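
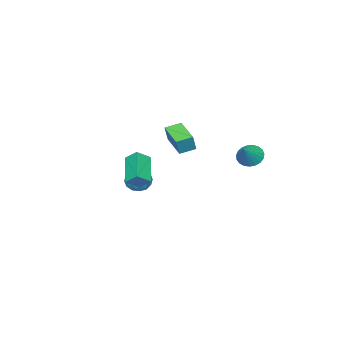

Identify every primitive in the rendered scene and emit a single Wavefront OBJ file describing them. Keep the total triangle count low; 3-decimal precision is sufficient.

v 2.24 -1.396 1.735
v 2.978 -1.748 2.276
v 2.157 -0.684 2.312
v 2.895 -1.036 2.853
v 3.505 -0.384 0.667
v 4.243 -0.736 1.208
v 3.422 0.328 1.244
v 4.16 -0.024 1.785
v -3.279 -3.687 1.105
v -2.906 -3.635 2.139
v -4.065 -3.124 1.36
v -3.692 -3.071 2.394
v -2.328 -2.169 0.686
v -1.955 -2.116 1.72
v -3.114 -1.605 0.941
v -2.741 -1.553 1.975
v -0.128 -2.476 -1.026
v 0.648 -2.614 -1.253
v 0.032 -3.286 0.013
v 0.808 -3.424 -0.214
v 0.589 -2.687 0.071
v 0.49 -2.186 -0.571
v 0.19 -3.714 -0.669
v 0.091 -3.213 -1.311
v 0.844 -3.379 -1.033
v 1.091 -2.744 -0.575
v -0.411 -3.156 -0.665
v -0.164 -2.521 -0.207
v 0.246 -2.474 -1.23
v 0.434 -3.426 -0.01
v 0.306 -2.993 0.158
v 0.762 -3.074 0.024
v 0.153 -2.222 -0.83
v 0.609 -2.303 -0.963
v 0.575 -2.346 -0.185
v 0.071 -3.597 -0.277
v 0.527 -3.678 -0.41
v -0.082 -2.826 -1.264
v 0.374 -2.907 -1.398
v 0.105 -3.554 -1.055
v 0.817 -3.005 -1.235
v 0.911 -3.481 -0.624
v 0.548 -3.651 -0.891
v 0.49 -3.357 -1.268
v 0.962 -2.631 -0.966
v 1.057 -3.108 -0.355
v 0.928 -2.674 -0.188
v 0.87 -2.38 -0.565
v 1.078 -3.081 -0.836
v -0.377 -2.792 -0.885
v -0.282 -3.269 -0.274
v -0.19 -3.52 -0.675
v -0.248 -3.226 -1.052
v -0.231 -2.419 -0.616
v -0.137 -2.895 -0.005
v 0.19 -2.543 0.028
v 0.132 -2.249 -0.349
v -0.398 -2.819 -0.404
v -4.232 1.242 0.759
v -3.806 0.638 0.453
v -3.208 1.518 1.641
v -3.711 0.894 0.262
v -3.706 1.209 0.157
v -3.792 1.531 0.157
v -3.954 1.802 0.26
v -4.165 1.977 0.45
v -4.387 2.024 0.693
v -4.582 1.936 0.948
v -4.717 1.728 1.17
v -4.768 1.436 1.321
v -4.727 1.111 1.375
v -4.6 0.808 1.322
v -4.409 0.58 1.172
v -4.188 0.466 0.951
v -3.975 0.487 0.696
f 2 4 1
f 5 2 1
f 1 4 3
f 3 5 1
f 2 8 4
f 6 2 5
f 6 8 2
f 4 8 3
f 7 5 3
f 3 8 7
f 7 6 5
f 8 6 7
f 10 12 9
f 13 10 9
f 9 12 11
f 11 13 9
f 10 16 12
f 14 10 13
f 14 16 10
f 12 16 11
f 15 13 11
f 11 16 15
f 15 14 13
f 16 14 15
f 17 54 33
f 54 28 57
f 33 57 22
f 54 57 33
f 17 33 29
f 33 22 34
f 29 34 18
f 33 34 29
f 17 29 38
f 29 18 39
f 38 39 24
f 29 39 38
f 17 38 50
f 38 24 53
f 50 53 27
f 38 53 50
f 17 50 54
f 50 27 58
f 54 58 28
f 50 58 54
f 18 34 45
f 34 22 48
f 45 48 26
f 34 48 45
f 22 57 35
f 57 28 56
f 35 56 21
f 57 56 35
f 28 58 55
f 58 27 51
f 55 51 19
f 58 51 55
f 27 53 52
f 53 24 40
f 52 40 23
f 53 40 52
f 24 39 44
f 39 18 41
f 44 41 25
f 39 41 44
f 20 46 32
f 46 26 47
f 32 47 21
f 46 47 32
f 20 32 30
f 32 21 31
f 30 31 19
f 32 31 30
f 20 30 37
f 30 19 36
f 37 36 23
f 30 36 37
f 20 37 42
f 37 23 43
f 42 43 25
f 37 43 42
f 20 42 46
f 42 25 49
f 46 49 26
f 42 49 46
f 21 47 35
f 47 26 48
f 35 48 22
f 47 48 35
f 19 31 55
f 31 21 56
f 55 56 28
f 31 56 55
f 23 36 52
f 36 19 51
f 52 51 27
f 36 51 52
f 25 43 44
f 43 23 40
f 44 40 24
f 43 40 44
f 26 49 45
f 49 25 41
f 45 41 18
f 49 41 45
f 60 59 62
f 60 62 61
f 62 59 63
f 62 63 61
f 63 59 64
f 63 64 61
f 64 59 65
f 64 65 61
f 65 59 66
f 65 66 61
f 66 59 67
f 66 67 61
f 67 59 68
f 67 68 61
f 68 59 69
f 68 69 61
f 69 59 70
f 69 70 61
f 70 59 71
f 70 71 61
f 71 59 72
f 71 72 61
f 72 59 73
f 72 73 61
f 73 59 74
f 73 74 61
f 74 59 75
f 74 75 61
f 75 59 60
f 75 60 61



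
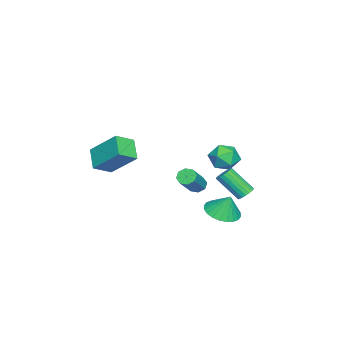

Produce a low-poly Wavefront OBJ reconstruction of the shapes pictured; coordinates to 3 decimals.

v 3.838 3.223 -2.487
v 4.353 2.464 -2.24
v 3.942 3.657 -1.373
v 4.617 2.697 -2.355
v 4.763 3.009 -2.49
v 4.769 3.355 -2.625
v 4.632 3.68 -2.739
v 4.375 3.936 -2.814
v 4.035 4.083 -2.84
v 3.666 4.1 -2.812
v 3.323 3.983 -2.734
v 3.058 3.75 -2.619
v 2.912 3.438 -2.484
v 2.907 3.092 -2.349
v 3.044 2.767 -2.235
v 3.301 2.511 -2.16
v 3.64 2.364 -2.134
v 4.01 2.347 -2.163
v 1.503 -3.445 -0.703
v 2.299 -4.112 -0.142
v 1.798 -1.97 0.63
v 2.594 -2.637 1.191
v 2.466 -2.943 -1.471
v 3.262 -3.61 -0.91
v 2.761 -1.468 -0.138
v 3.557 -2.135 0.423
v -1.613 2.597 -1.662
v -1.182 2.312 -0.908
v -1.638 1.208 -2.172
v -1.207 0.923 -1.418
v -2.07 1.221 -1.366
v -2.055 2.079 -1.051
v -0.765 1.441 -2.029
v -0.75 2.299 -1.714
v -0.658 1.597 -1.134
v -1.464 1.461 -0.725
v -1.356 2.059 -2.355
v -2.162 1.923 -1.946
v -0.4 0.625 -3.2
v -0.088 0.388 -3.572
v 1.292 0.259 -2.332
v 0.98 0.495 -1.96
v -0.05 0.8 -3.572
v 1.331 0.67 -2.332
v -0.217 1.109 -3.354
v 1.164 0.979 -2.114
v -0.491 1.134 -3.046
v 0.89 1.005 -1.806
v -0.712 0.861 -2.828
v 0.668 0.732 -1.588
v -0.751 0.45 -2.828
v 0.63 0.32 -1.588
v -0.584 0.141 -3.046
v 0.797 0.011 -1.806
v -0.31 0.115 -3.354
v 1.071 -0.014 -2.114
v 1.966 3.86 -2.147
v 2.432 3.995 -1.99
v 2.36 2.836 -0.776
v 1.894 2.7 -0.933
v 2.308 4.123 -1.875
v 2.236 2.963 -0.661
v 2.124 4.206 -1.807
v 2.053 3.046 -0.594
v 1.914 4.228 -1.798
v 1.842 3.068 -0.584
v 1.712 4.187 -1.849
v 1.64 3.027 -0.636
v 1.554 4.089 -1.952
v 1.483 2.929 -0.738
v 1.468 3.952 -2.088
v 1.396 2.792 -0.875
v 1.467 3.799 -2.235
v 1.396 2.639 -1.021
v 1.553 3.656 -2.366
v 1.481 2.496 -1.153
v 1.71 3.549 -2.459
v 1.639 2.389 -1.246
v 1.911 3.495 -2.499
v 1.84 2.335 -1.286
v 2.122 3.505 -2.477
v 2.051 2.345 -1.264
v 2.306 3.575 -2.399
v 2.234 2.416 -1.185
v 2.431 3.696 -2.276
v 2.359 2.536 -1.063
v 2.475 3.844 -2.132
v 2.404 2.684 -0.918
f 2 1 4
f 2 4 3
f 4 1 5
f 4 5 3
f 5 1 6
f 5 6 3
f 6 1 7
f 6 7 3
f 7 1 8
f 7 8 3
f 8 1 9
f 8 9 3
f 9 1 10
f 9 10 3
f 10 1 11
f 10 11 3
f 11 1 12
f 11 12 3
f 12 1 13
f 12 13 3
f 13 1 14
f 13 14 3
f 14 1 15
f 14 15 3
f 15 1 16
f 15 16 3
f 16 1 17
f 16 17 3
f 17 1 18
f 17 18 3
f 18 1 2
f 18 2 3
f 20 22 19
f 23 20 19
f 19 22 21
f 21 23 19
f 20 26 22
f 24 20 23
f 24 26 20
f 22 26 21
f 25 23 21
f 21 26 25
f 25 24 23
f 26 24 25
f 27 38 32
f 27 32 28
f 27 28 34
f 27 34 37
f 27 37 38
f 28 32 36
f 32 38 31
f 38 37 29
f 37 34 33
f 34 28 35
f 30 36 31
f 30 31 29
f 30 29 33
f 30 33 35
f 30 35 36
f 31 36 32
f 29 31 38
f 33 29 37
f 35 33 34
f 36 35 28
f 40 39 43
f 40 43 41
f 41 43 44
f 41 44 42
f 43 39 45
f 43 45 44
f 44 45 46
f 44 46 42
f 45 39 47
f 45 47 46
f 46 47 48
f 46 48 42
f 47 39 49
f 47 49 48
f 48 49 50
f 48 50 42
f 49 39 51
f 49 51 50
f 50 51 52
f 50 52 42
f 51 39 53
f 51 53 52
f 52 53 54
f 52 54 42
f 53 39 55
f 53 55 54
f 54 55 56
f 54 56 42
f 55 39 40
f 55 40 56
f 56 40 41
f 56 41 42
f 58 57 61
f 58 61 59
f 59 61 62
f 59 62 60
f 61 57 63
f 61 63 62
f 62 63 64
f 62 64 60
f 63 57 65
f 63 65 64
f 64 65 66
f 64 66 60
f 65 57 67
f 65 67 66
f 66 67 68
f 66 68 60
f 67 57 69
f 67 69 68
f 68 69 70
f 68 70 60
f 69 57 71
f 69 71 70
f 70 71 72
f 70 72 60
f 71 57 73
f 71 73 72
f 72 73 74
f 72 74 60
f 73 57 75
f 73 75 74
f 74 75 76
f 74 76 60
f 75 57 77
f 75 77 76
f 76 77 78
f 76 78 60
f 77 57 79
f 77 79 78
f 78 79 80
f 78 80 60
f 79 57 81
f 79 81 80
f 80 81 82
f 80 82 60
f 81 57 83
f 81 83 82
f 82 83 84
f 82 84 60
f 83 57 85
f 83 85 84
f 84 85 86
f 84 86 60
f 85 57 87
f 85 87 86
f 86 87 88
f 86 88 60
f 87 57 58
f 87 58 88
f 88 58 59
f 88 59 60



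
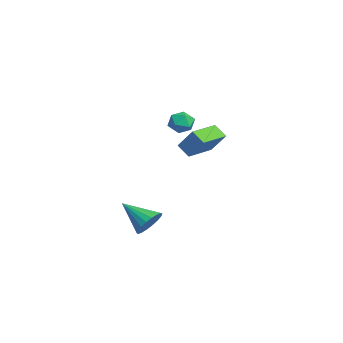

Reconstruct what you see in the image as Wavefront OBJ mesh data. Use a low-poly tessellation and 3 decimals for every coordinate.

v 1.357 -0.973 3.233
v 1.911 -1.339 2.914
v 0.669 -1.941 3.146
v 1.223 -2.307 2.827
v 1.265 -2.121 3.538
v 1.69 -1.522 3.592
v 0.89 -1.758 2.468
v 1.315 -1.159 2.522
v 1.622 -1.823 2.442
v 1.854 -2.048 3.103
v 0.726 -1.232 2.957
v 0.958 -1.457 3.618
v 0.67 -3.118 -4.006
v 1.389 -3.648 -3.897
v -0.39 -4.342 -2.954
v 1.413 -3.4 -3.584
v 1.29 -3.096 -3.354
v 1.044 -2.796 -3.253
v 0.724 -2.56 -3.302
v 0.393 -2.435 -3.489
v 0.117 -2.445 -3.779
v -0.049 -2.588 -4.114
v -0.073 -2.837 -4.428
v 0.05 -3.141 -4.657
v 0.296 -3.441 -4.758
v 0.616 -3.676 -4.71
v 0.947 -3.802 -4.522
v 1.223 -3.792 -4.232
v -2.483 0.03 0.489
v -1.769 0.645 1.656
v -1.915 0.491 -0.101
v -1.202 1.106 1.066
v -1.338 -1.346 0.514
v -0.625 -0.731 1.681
v -0.771 -0.885 -0.076
v -0.057 -0.27 1.091
f 1 12 6
f 1 6 2
f 1 2 8
f 1 8 11
f 1 11 12
f 2 6 10
f 6 12 5
f 12 11 3
f 11 8 7
f 8 2 9
f 4 10 5
f 4 5 3
f 4 3 7
f 4 7 9
f 4 9 10
f 5 10 6
f 3 5 12
f 7 3 11
f 9 7 8
f 10 9 2
f 14 13 16
f 14 16 15
f 16 13 17
f 16 17 15
f 17 13 18
f 17 18 15
f 18 13 19
f 18 19 15
f 19 13 20
f 19 20 15
f 20 13 21
f 20 21 15
f 21 13 22
f 21 22 15
f 22 13 23
f 22 23 15
f 23 13 24
f 23 24 15
f 24 13 25
f 24 25 15
f 25 13 26
f 25 26 15
f 26 13 27
f 26 27 15
f 27 13 28
f 27 28 15
f 28 13 14
f 28 14 15
f 30 32 29
f 33 30 29
f 29 32 31
f 31 33 29
f 30 36 32
f 34 30 33
f 34 36 30
f 32 36 31
f 35 33 31
f 31 36 35
f 35 34 33
f 36 34 35



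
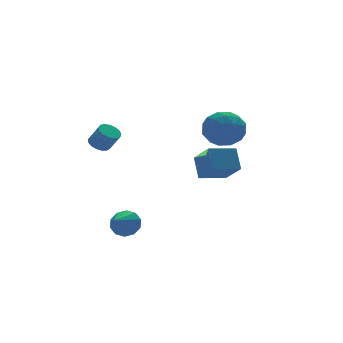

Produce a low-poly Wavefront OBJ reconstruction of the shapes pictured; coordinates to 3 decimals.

v 2.354 2.936 -2.301
v 2.407 1.507 -1.208
v 2.584 3.829 -1.143
v 2.636 2.4 -0.05
v 3.964 2.82 -2.53
v 4.016 1.391 -1.437
v 4.193 3.713 -1.372
v 4.246 2.284 -0.279
v -3.207 0.554 -3.689
v -2.582 0.075 -3.37
v -4.273 -0.334 -2.931
v -2.672 0.469 -3.034
v -2.966 0.896 -2.949
v -3.353 1.192 -3.146
v -3.684 1.244 -3.551
v -3.833 1.032 -4.008
v -3.743 0.638 -4.343
v -3.448 0.212 -4.429
v -3.062 -0.084 -4.231
v -2.731 -0.136 -3.827
v 0.738 -0.641 2.106
v 1.132 -0.016 3.064
v 2.588 -0.964 1.556
v 2.982 -0.339 2.514
v 2.446 -1.411 2.671
v 1.303 -1.212 3.01
v 2.417 0.232 1.61
v 1.274 0.431 1.949
v 2.169 0.523 2.757
v 2.187 -0.492 3.413
v 1.533 -0.488 1.207
v 1.551 -1.503 1.863
v 0.773 -0.301 2.633
v 2.947 -0.679 1.987
v 2.633 -1.31 2.079
v 2.864 -0.943 2.642
v 0.873 -1.003 2.602
v 1.104 -0.636 3.164
v 1.877 -1.456 2.933
v 2.616 -0.344 1.456
v 2.847 0.023 2.018
v 0.856 -0.037 1.978
v 1.087 0.33 2.541
v 1.843 0.476 1.687
v 1.614 0.384 3.016
v 2.701 0.195 2.693
v 2.369 0.53 2.161
v 1.697 0.647 2.361
v 1.624 -0.213 3.401
v 2.712 -0.403 3.078
v 2.397 -1.033 3.17
v 1.725 -0.916 3.37
v 2.234 0.104 3.221
v 1.008 -0.577 1.542
v 2.096 -0.767 1.219
v 1.995 -0.064 1.25
v 1.323 0.053 1.45
v 1.019 -1.175 1.927
v 2.106 -1.364 1.604
v 2.023 -1.627 2.259
v 1.351 -1.51 2.459
v 1.486 -1.084 1.399
v -3.389 3.052 1.097
v -2.896 3.452 1.183
v -2.579 2.847 2.17
v -3.071 2.448 2.083
v -3.126 3.584 1.338
v -2.809 2.979 2.325
v -3.415 3.594 1.437
v -3.098 2.989 2.424
v -3.699 3.48 1.458
v -3.382 2.875 2.445
v -3.911 3.268 1.397
v -3.594 2.663 2.383
v -4.004 3.006 1.266
v -3.687 2.402 2.253
v -3.956 2.756 1.097
v -3.638 2.151 2.084
v -3.777 2.573 0.928
v -3.46 1.968 1.914
v -3.51 2.5 0.797
v -3.193 1.895 1.784
v -3.215 2.554 0.735
v -2.898 1.949 1.722
v -2.96 2.722 0.756
v -2.642 2.117 1.743
v -2.803 2.965 0.855
v -2.485 2.36 1.841
v -2.78 3.229 1.009
v -2.462 2.624 1.996
f 2 4 1
f 5 2 1
f 1 4 3
f 3 5 1
f 2 8 4
f 6 2 5
f 6 8 2
f 4 8 3
f 7 5 3
f 3 8 7
f 7 6 5
f 8 6 7
f 10 9 12
f 10 12 11
f 12 9 13
f 12 13 11
f 13 9 14
f 13 14 11
f 14 9 15
f 14 15 11
f 15 9 16
f 15 16 11
f 16 9 17
f 16 17 11
f 17 9 18
f 17 18 11
f 18 9 19
f 18 19 11
f 19 9 20
f 19 20 11
f 20 9 10
f 20 10 11
f 21 58 37
f 58 32 61
f 37 61 26
f 58 61 37
f 21 37 33
f 37 26 38
f 33 38 22
f 37 38 33
f 21 33 42
f 33 22 43
f 42 43 28
f 33 43 42
f 21 42 54
f 42 28 57
f 54 57 31
f 42 57 54
f 21 54 58
f 54 31 62
f 58 62 32
f 54 62 58
f 22 38 49
f 38 26 52
f 49 52 30
f 38 52 49
f 26 61 39
f 61 32 60
f 39 60 25
f 61 60 39
f 32 62 59
f 62 31 55
f 59 55 23
f 62 55 59
f 31 57 56
f 57 28 44
f 56 44 27
f 57 44 56
f 28 43 48
f 43 22 45
f 48 45 29
f 43 45 48
f 24 50 36
f 50 30 51
f 36 51 25
f 50 51 36
f 24 36 34
f 36 25 35
f 34 35 23
f 36 35 34
f 24 34 41
f 34 23 40
f 41 40 27
f 34 40 41
f 24 41 46
f 41 27 47
f 46 47 29
f 41 47 46
f 24 46 50
f 46 29 53
f 50 53 30
f 46 53 50
f 25 51 39
f 51 30 52
f 39 52 26
f 51 52 39
f 23 35 59
f 35 25 60
f 59 60 32
f 35 60 59
f 27 40 56
f 40 23 55
f 56 55 31
f 40 55 56
f 29 47 48
f 47 27 44
f 48 44 28
f 47 44 48
f 30 53 49
f 53 29 45
f 49 45 22
f 53 45 49
f 64 63 67
f 64 67 65
f 65 67 68
f 65 68 66
f 67 63 69
f 67 69 68
f 68 69 70
f 68 70 66
f 69 63 71
f 69 71 70
f 70 71 72
f 70 72 66
f 71 63 73
f 71 73 72
f 72 73 74
f 72 74 66
f 73 63 75
f 73 75 74
f 74 75 76
f 74 76 66
f 75 63 77
f 75 77 76
f 76 77 78
f 76 78 66
f 77 63 79
f 77 79 78
f 78 79 80
f 78 80 66
f 79 63 81
f 79 81 80
f 80 81 82
f 80 82 66
f 81 63 83
f 81 83 82
f 82 83 84
f 82 84 66
f 83 63 85
f 83 85 84
f 84 85 86
f 84 86 66
f 85 63 87
f 85 87 86
f 86 87 88
f 86 88 66
f 87 63 89
f 87 89 88
f 88 89 90
f 88 90 66
f 89 63 64
f 89 64 90
f 90 64 65
f 90 65 66



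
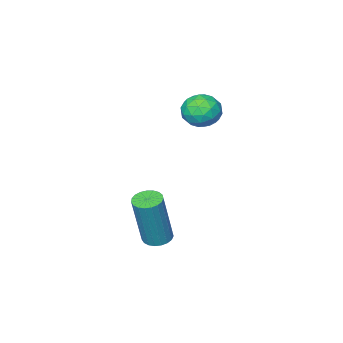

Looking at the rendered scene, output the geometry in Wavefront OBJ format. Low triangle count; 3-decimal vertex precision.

v 2.571 2.592 -3.111
v 3.017 2.321 -3.205
v 3.535 2.458 -1.144
v 3.089 2.728 -1.049
v 3.082 2.53 -3.235
v 3.601 2.666 -1.174
v 3.059 2.749 -3.244
v 3.578 2.885 -1.183
v 2.952 2.941 -3.23
v 3.47 3.077 -1.168
v 2.778 3.072 -3.195
v 3.297 3.209 -1.133
v 2.569 3.121 -3.145
v 3.088 3.257 -1.084
v 2.36 3.078 -3.09
v 2.879 3.214 -1.028
v 2.188 2.951 -3.038
v 2.706 3.087 -0.977
v 2.081 2.762 -2.999
v 2.6 2.898 -0.937
v 2.06 2.543 -2.979
v 2.578 2.68 -0.917
v 2.126 2.333 -2.982
v 2.645 2.47 -0.92
v 2.27 2.168 -3.007
v 2.789 2.304 -0.946
v 2.465 2.076 -3.05
v 2.984 2.212 -0.989
v 2.679 2.073 -3.104
v 3.198 2.209 -1.042
v 2.874 2.16 -3.158
v 3.393 2.296 -1.097
v -2.054 0.121 0.545
v -1.599 0.5 1.049
v -1.041 -0.44 0.051
v -0.586 -0.061 0.555
v -1.068 -0.616 0.808
v -1.695 -0.27 1.114
v -0.945 0.33 -0.014
v -1.572 0.676 0.292
v -0.914 0.629 0.704
v -0.989 0.044 1.212
v -1.651 0.016 -0.112
v -1.726 -0.569 0.396
v -1.916 0.36 0.84
v -0.724 -0.3 0.26
v -1.008 -0.626 0.409
v -0.74 -0.403 0.705
v -1.972 -0.093 0.878
v -1.704 0.13 1.175
v -1.392 -0.526 1.033
v -0.936 -0.07 -0.075
v -0.668 0.153 0.222
v -1.9 0.463 0.395
v -1.632 0.686 0.691
v -1.248 0.586 0.067
v -1.245 0.658 0.934
v -0.649 0.329 0.644
v -0.861 0.558 0.309
v -1.229 0.762 0.489
v -1.29 0.315 1.232
v -0.694 -0.015 0.942
v -0.978 -0.341 1.091
v -1.346 -0.138 1.27
v -0.887 0.39 1.03
v -1.946 0.075 0.158
v -1.35 -0.255 -0.132
v -1.294 0.198 -0.17
v -1.662 0.401 0.009
v -1.991 -0.269 0.456
v -1.395 -0.598 0.166
v -1.411 -0.702 0.611
v -1.779 -0.498 0.791
v -1.753 -0.33 0.07
f 2 1 5
f 2 5 3
f 3 5 6
f 3 6 4
f 5 1 7
f 5 7 6
f 6 7 8
f 6 8 4
f 7 1 9
f 7 9 8
f 8 9 10
f 8 10 4
f 9 1 11
f 9 11 10
f 10 11 12
f 10 12 4
f 11 1 13
f 11 13 12
f 12 13 14
f 12 14 4
f 13 1 15
f 13 15 14
f 14 15 16
f 14 16 4
f 15 1 17
f 15 17 16
f 16 17 18
f 16 18 4
f 17 1 19
f 17 19 18
f 18 19 20
f 18 20 4
f 19 1 21
f 19 21 20
f 20 21 22
f 20 22 4
f 21 1 23
f 21 23 22
f 22 23 24
f 22 24 4
f 23 1 25
f 23 25 24
f 24 25 26
f 24 26 4
f 25 1 27
f 25 27 26
f 26 27 28
f 26 28 4
f 27 1 29
f 27 29 28
f 28 29 30
f 28 30 4
f 29 1 31
f 29 31 30
f 30 31 32
f 30 32 4
f 31 1 2
f 31 2 32
f 32 2 3
f 32 3 4
f 33 70 49
f 70 44 73
f 49 73 38
f 70 73 49
f 33 49 45
f 49 38 50
f 45 50 34
f 49 50 45
f 33 45 54
f 45 34 55
f 54 55 40
f 45 55 54
f 33 54 66
f 54 40 69
f 66 69 43
f 54 69 66
f 33 66 70
f 66 43 74
f 70 74 44
f 66 74 70
f 34 50 61
f 50 38 64
f 61 64 42
f 50 64 61
f 38 73 51
f 73 44 72
f 51 72 37
f 73 72 51
f 44 74 71
f 74 43 67
f 71 67 35
f 74 67 71
f 43 69 68
f 69 40 56
f 68 56 39
f 69 56 68
f 40 55 60
f 55 34 57
f 60 57 41
f 55 57 60
f 36 62 48
f 62 42 63
f 48 63 37
f 62 63 48
f 36 48 46
f 48 37 47
f 46 47 35
f 48 47 46
f 36 46 53
f 46 35 52
f 53 52 39
f 46 52 53
f 36 53 58
f 53 39 59
f 58 59 41
f 53 59 58
f 36 58 62
f 58 41 65
f 62 65 42
f 58 65 62
f 37 63 51
f 63 42 64
f 51 64 38
f 63 64 51
f 35 47 71
f 47 37 72
f 71 72 44
f 47 72 71
f 39 52 68
f 52 35 67
f 68 67 43
f 52 67 68
f 41 59 60
f 59 39 56
f 60 56 40
f 59 56 60
f 42 65 61
f 65 41 57
f 61 57 34
f 65 57 61



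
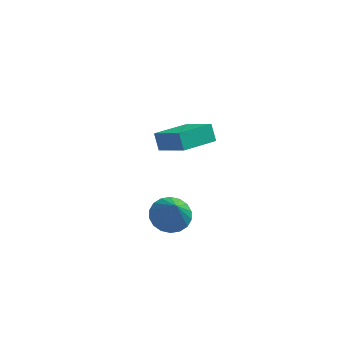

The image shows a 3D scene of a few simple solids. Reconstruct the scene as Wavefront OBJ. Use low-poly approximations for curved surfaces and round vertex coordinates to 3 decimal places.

v -1.082 -1.447 -0.15
v -0.269 -1.772 -0.544
v -0.678 -2.253 1.35
v -0.15 -1.398 -0.375
v -0.215 -1.034 -0.161
v -0.452 -0.752 0.054
v -0.814 -0.607 0.23
v -1.229 -0.628 0.33
v -1.614 -0.812 0.335
v -1.895 -1.121 0.244
v -2.014 -1.495 0.075
v -1.949 -1.859 -0.138
v -1.712 -2.142 -0.354
v -1.35 -2.287 -0.529
v -0.935 -2.265 -0.63
v -0.55 -2.082 -0.635
v -1.159 2.443 0.895
v -1.462 2.906 1.68
v -2.5 3.436 -0.207
v -2.803 3.899 0.578
v 0.103 3.801 0.582
v -0.2 4.264 1.367
v -1.238 4.794 -0.52
v -1.541 5.257 0.265
f 2 1 4
f 2 4 3
f 4 1 5
f 4 5 3
f 5 1 6
f 5 6 3
f 6 1 7
f 6 7 3
f 7 1 8
f 7 8 3
f 8 1 9
f 8 9 3
f 9 1 10
f 9 10 3
f 10 1 11
f 10 11 3
f 11 1 12
f 11 12 3
f 12 1 13
f 12 13 3
f 13 1 14
f 13 14 3
f 14 1 15
f 14 15 3
f 15 1 16
f 15 16 3
f 16 1 2
f 16 2 3
f 18 20 17
f 21 18 17
f 17 20 19
f 19 21 17
f 18 24 20
f 22 18 21
f 22 24 18
f 20 24 19
f 23 21 19
f 19 24 23
f 23 22 21
f 24 22 23



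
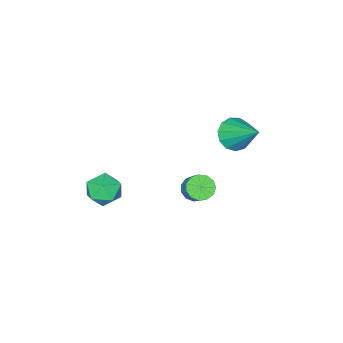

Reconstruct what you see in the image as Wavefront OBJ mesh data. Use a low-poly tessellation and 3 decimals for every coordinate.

v -2.831 -0.614 0.587
v -2.392 -0.158 -0.053
v -2.629 0.994 1.873
v -2.883 -0.049 -0.112
v -3.358 -0.119 0.051
v -3.666 -0.347 0.384
v -3.709 -0.659 0.781
v -3.473 -0.957 1.116
v -3.033 -1.147 1.284
v -2.529 -1.167 1.23
v -2.121 -1.012 0.972
v -1.939 -0.73 0.591
v -2.039 -0.412 0.209
v 3.149 -2.844 -0.61
v 3.67 -3.03 -1.364
v 1.91 -3.29 -1.356
v 2.431 -3.476 -2.11
v 2.513 -4.005 -1.343
v 3.279 -3.73 -0.882
v 2.301 -2.59 -1.838
v 3.067 -2.315 -1.377
v 3.146 -2.873 -2.123
v 3.277 -3.748 -1.818
v 2.303 -2.572 -0.902
v 2.434 -3.447 -0.597
v -0.899 -1.161 -2.442
v -0.286 -1.157 -2.735
v 0.113 -0.435 -1.891
v -0.501 -0.439 -1.598
v -0.482 -0.866 -2.891
v -0.083 -0.145 -2.047
v -0.81 -0.67 -2.904
v -0.412 0.052 -2.06
v -1.167 -0.629 -2.77
v -0.769 0.093 -1.926
v -1.439 -0.757 -2.532
v -1.04 -0.035 -1.688
v -1.539 -1.013 -2.266
v -1.141 -0.292 -1.422
v -1.437 -1.317 -2.055
v -1.038 -0.595 -1.211
v -1.163 -1.57 -1.968
v -0.765 -0.849 -1.123
v -0.806 -1.694 -2.03
v -0.407 -0.972 -1.186
v -0.479 -1.648 -2.224
v -0.08 -0.927 -1.38
v -0.285 -1.448 -2.487
v 0.114 -0.726 -1.643
f 2 1 4
f 2 4 3
f 4 1 5
f 4 5 3
f 5 1 6
f 5 6 3
f 6 1 7
f 6 7 3
f 7 1 8
f 7 8 3
f 8 1 9
f 8 9 3
f 9 1 10
f 9 10 3
f 10 1 11
f 10 11 3
f 11 1 12
f 11 12 3
f 12 1 13
f 12 13 3
f 13 1 2
f 13 2 3
f 14 25 19
f 14 19 15
f 14 15 21
f 14 21 24
f 14 24 25
f 15 19 23
f 19 25 18
f 25 24 16
f 24 21 20
f 21 15 22
f 17 23 18
f 17 18 16
f 17 16 20
f 17 20 22
f 17 22 23
f 18 23 19
f 16 18 25
f 20 16 24
f 22 20 21
f 23 22 15
f 27 26 30
f 27 30 28
f 28 30 31
f 28 31 29
f 30 26 32
f 30 32 31
f 31 32 33
f 31 33 29
f 32 26 34
f 32 34 33
f 33 34 35
f 33 35 29
f 34 26 36
f 34 36 35
f 35 36 37
f 35 37 29
f 36 26 38
f 36 38 37
f 37 38 39
f 37 39 29
f 38 26 40
f 38 40 39
f 39 40 41
f 39 41 29
f 40 26 42
f 40 42 41
f 41 42 43
f 41 43 29
f 42 26 44
f 42 44 43
f 43 44 45
f 43 45 29
f 44 26 46
f 44 46 45
f 45 46 47
f 45 47 29
f 46 26 48
f 46 48 47
f 47 48 49
f 47 49 29
f 48 26 27
f 48 27 49
f 49 27 28
f 49 28 29



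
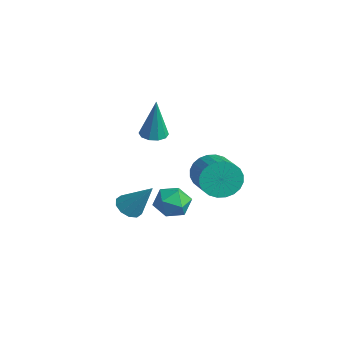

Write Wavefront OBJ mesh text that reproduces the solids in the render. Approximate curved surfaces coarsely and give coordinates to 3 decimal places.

v -1.159 -0.204 -2.394
v -0.803 -0.549 -1.588
v -2.577 -0.491 -1.892
v -2.221 -0.836 -1.086
v -2.158 0.089 -1.272
v -1.282 0.267 -1.583
v -2.098 -1.307 -1.897
v -1.222 -1.129 -2.208
v -1.383 -1.231 -1.281
v -1.421 -0.368 -0.895
v -1.959 -0.672 -2.585
v -1.997 0.191 -2.199
v -2.238 -1.137 2.621
v -1.807 -1.635 2.58
v -2.022 -1.123 4.739
v -1.598 -1.285 2.556
v -1.634 -0.879 2.557
v -1.901 -0.571 2.582
v -2.296 -0.479 2.622
v -2.669 -0.639 2.661
v -2.878 -0.988 2.685
v -2.842 -1.395 2.684
v -2.576 -1.703 2.659
v -2.18 -1.794 2.619
v -0.928 1.061 0.115
v -0.517 1.453 -0.719
v 1.078 0.952 -0.17
v 0.668 0.559 0.665
v -0.504 1.762 -0.475
v 1.091 1.261 0.074
v -0.556 1.964 -0.14
v 1.04 1.463 0.409
v -0.664 2.028 0.233
v 0.931 1.527 0.782
v -0.813 1.945 0.588
v 0.783 1.444 1.138
v -0.979 1.728 0.872
v 0.617 1.227 1.421
v -1.137 1.408 1.04
v 0.458 0.907 1.589
v -1.263 1.036 1.068
v 0.332 0.535 1.617
v -1.338 0.668 0.95
v 0.257 0.167 1.499
v -1.351 0.359 0.706
v 0.244 -0.142 1.255
v -1.3 0.157 0.371
v 0.296 -0.344 0.92
v -1.191 0.093 -0.002
v 0.404 -0.408 0.547
v -1.043 0.176 -0.358
v 0.553 -0.325 0.192
v -0.877 0.393 -0.641
v 0.719 -0.108 -0.092
v -0.718 0.713 -0.809
v 0.877 0.212 -0.26
v -0.592 1.085 -0.837
v 1.003 0.584 -0.288
v -1.25 -2.983 -0.95
v -0.89 -2.545 -1.377
v -0.33 -2.317 0.51
v -1.252 -2.337 -1.244
v -1.614 -2.376 -0.998
v -1.836 -2.646 -0.734
v -1.835 -3.046 -0.553
v -1.61 -3.422 -0.523
v -1.247 -3.63 -0.657
v -0.886 -3.591 -0.902
v -0.663 -3.32 -1.166
v -0.665 -2.92 -1.347
f 1 12 6
f 1 6 2
f 1 2 8
f 1 8 11
f 1 11 12
f 2 6 10
f 6 12 5
f 12 11 3
f 11 8 7
f 8 2 9
f 4 10 5
f 4 5 3
f 4 3 7
f 4 7 9
f 4 9 10
f 5 10 6
f 3 5 12
f 7 3 11
f 9 7 8
f 10 9 2
f 14 13 16
f 14 16 15
f 16 13 17
f 16 17 15
f 17 13 18
f 17 18 15
f 18 13 19
f 18 19 15
f 19 13 20
f 19 20 15
f 20 13 21
f 20 21 15
f 21 13 22
f 21 22 15
f 22 13 23
f 22 23 15
f 23 13 24
f 23 24 15
f 24 13 14
f 24 14 15
f 26 25 29
f 26 29 27
f 27 29 30
f 27 30 28
f 29 25 31
f 29 31 30
f 30 31 32
f 30 32 28
f 31 25 33
f 31 33 32
f 32 33 34
f 32 34 28
f 33 25 35
f 33 35 34
f 34 35 36
f 34 36 28
f 35 25 37
f 35 37 36
f 36 37 38
f 36 38 28
f 37 25 39
f 37 39 38
f 38 39 40
f 38 40 28
f 39 25 41
f 39 41 40
f 40 41 42
f 40 42 28
f 41 25 43
f 41 43 42
f 42 43 44
f 42 44 28
f 43 25 45
f 43 45 44
f 44 45 46
f 44 46 28
f 45 25 47
f 45 47 46
f 46 47 48
f 46 48 28
f 47 25 49
f 47 49 48
f 48 49 50
f 48 50 28
f 49 25 51
f 49 51 50
f 50 51 52
f 50 52 28
f 51 25 53
f 51 53 52
f 52 53 54
f 52 54 28
f 53 25 55
f 53 55 54
f 54 55 56
f 54 56 28
f 55 25 57
f 55 57 56
f 56 57 58
f 56 58 28
f 57 25 26
f 57 26 58
f 58 26 27
f 58 27 28
f 60 59 62
f 60 62 61
f 62 59 63
f 62 63 61
f 63 59 64
f 63 64 61
f 64 59 65
f 64 65 61
f 65 59 66
f 65 66 61
f 66 59 67
f 66 67 61
f 67 59 68
f 67 68 61
f 68 59 69
f 68 69 61
f 69 59 70
f 69 70 61
f 70 59 60
f 70 60 61



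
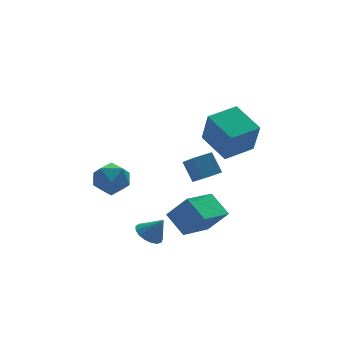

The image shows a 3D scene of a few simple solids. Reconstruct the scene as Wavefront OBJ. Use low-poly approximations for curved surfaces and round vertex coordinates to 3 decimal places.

v -3.013 3.505 -1.956
v -2.065 3.613 -2.422
v -2.715 1.827 -1.738
v -1.767 1.935 -2.204
v -1.941 2.364 -1.248
v -2.125 3.401 -1.383
v -2.655 2.039 -2.777
v -2.839 3.076 -2.912
v -1.843 2.706 -2.929
v -1.402 2.908 -1.984
v -3.378 2.532 -2.176
v -2.937 2.734 -1.231
v 1.292 -2.341 1.242
v 1.284 -3.037 2.989
v 0.845 -0.692 1.898
v 0.838 -1.388 3.644
v 2.882 -1.972 1.396
v 2.875 -2.668 3.142
v 2.436 -0.323 2.051
v 2.428 -1.019 3.798
v -1.216 -3.502 -2.555
v -1.602 -2.383 -1.769
v 0.411 -2.511 -3.165
v 0.025 -1.393 -2.379
v -0.425 -4.067 -1.361
v -0.811 -2.949 -0.575
v 1.202 -3.077 -1.971
v 0.816 -1.958 -1.185
v -2.046 -1.346 -3.576
v -1.388 -1.156 -3.905
v -1.454 -1.674 -2.584
v -1.494 -0.85 -3.74
v -1.726 -0.657 -3.538
v -2.032 -0.622 -3.344
v -2.341 -0.753 -3.203
v -2.582 -1.019 -3.147
v -2.7 -1.36 -3.19
v -2.669 -1.698 -3.321
v -2.495 -1.955 -3.51
v -2.217 -2.073 -3.714
v -1.901 -2.024 -3.887
v -1.618 -1.819 -3.988
v -1.432 -1.506 -3.995
v -0.108 -1.893 -0.208
v -0.087 -2.988 0.632
v -0.3 -1.162 0.75
v -0.279 -2.257 1.59
v 0.899 -1.783 -0.09
v 0.92 -2.878 0.75
v 0.707 -1.052 0.868
v 0.728 -2.147 1.708
f 1 12 6
f 1 6 2
f 1 2 8
f 1 8 11
f 1 11 12
f 2 6 10
f 6 12 5
f 12 11 3
f 11 8 7
f 8 2 9
f 4 10 5
f 4 5 3
f 4 3 7
f 4 7 9
f 4 9 10
f 5 10 6
f 3 5 12
f 7 3 11
f 9 7 8
f 10 9 2
f 14 16 13
f 17 14 13
f 13 16 15
f 15 17 13
f 14 20 16
f 18 14 17
f 18 20 14
f 16 20 15
f 19 17 15
f 15 20 19
f 19 18 17
f 20 18 19
f 22 24 21
f 25 22 21
f 21 24 23
f 23 25 21
f 22 28 24
f 26 22 25
f 26 28 22
f 24 28 23
f 27 25 23
f 23 28 27
f 27 26 25
f 28 26 27
f 30 29 32
f 30 32 31
f 32 29 33
f 32 33 31
f 33 29 34
f 33 34 31
f 34 29 35
f 34 35 31
f 35 29 36
f 35 36 31
f 36 29 37
f 36 37 31
f 37 29 38
f 37 38 31
f 38 29 39
f 38 39 31
f 39 29 40
f 39 40 31
f 40 29 41
f 40 41 31
f 41 29 42
f 41 42 31
f 42 29 43
f 42 43 31
f 43 29 30
f 43 30 31
f 45 47 44
f 48 45 44
f 44 47 46
f 46 48 44
f 45 51 47
f 49 45 48
f 49 51 45
f 47 51 46
f 50 48 46
f 46 51 50
f 50 49 48
f 51 49 50



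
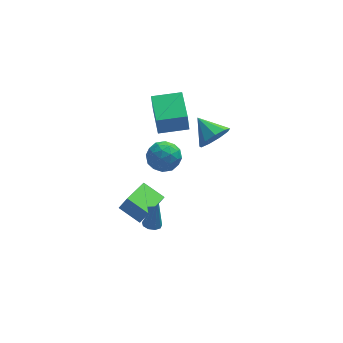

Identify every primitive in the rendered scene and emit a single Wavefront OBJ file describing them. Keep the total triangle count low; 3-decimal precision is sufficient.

v -0.047 -2.558 -0.826
v -1.148 -4.321 -0.167
v -1.013 -1.74 -0.251
v -2.113 -3.503 0.408
v 0.393 -2.557 -0.088
v -0.707 -4.32 0.571
v -0.572 -1.739 0.487
v -1.673 -3.502 1.146
v -0.035 -0.83 -4.367
v 0.375 -1.196 -4.385
v 0.355 -0.49 -2.373
v 0.505 -0.852 -4.469
v 0.381 -0.499 -4.505
v 0.063 -0.3 -4.477
v -0.301 -0.349 -4.397
v -0.541 -0.623 -4.303
v -0.545 -0.994 -4.239
v -0.31 -1.288 -4.235
v 0.053 -1.368 -4.293
v 0.676 1.546 1.319
v 0.566 1.459 2.541
v 0.711 3.62 1.47
v 0.601 3.533 2.692
v 2.359 1.507 1.468
v 2.249 1.42 2.69
v 2.394 3.581 1.619
v 2.284 3.494 2.841
v 0.674 -1.704 3.416
v 1.255 -2.468 3.227
v -0.515 -2.692 3.753
v 0.066 -3.456 3.564
v 0.23 -2.9 4.352
v 0.965 -2.29 4.143
v -0.225 -2.87 2.837
v 0.51 -2.26 2.628
v 0.699 -3.189 2.869
v 0.98 -3.207 3.805
v -0.24 -1.953 3.175
v 0.041 -1.971 4.111
v 1.069 -2 3.292
v -0.329 -3.16 3.688
v -0.233 -2.834 4.151
v 0.109 -3.283 4.04
v 0.899 -1.895 3.831
v 1.24 -2.344 3.719
v 0.637 -2.598 4.381
v -0.5 -2.816 3.261
v -0.159 -3.265 3.149
v 0.631 -1.877 2.94
v 0.973 -2.326 2.829
v 0.103 -2.562 2.599
v 1.084 -2.872 2.97
v 0.384 -3.452 3.168
v 0.214 -3.108 2.741
v 0.646 -2.749 2.618
v 1.249 -2.883 3.52
v 0.55 -3.463 3.719
v 0.646 -3.137 4.182
v 1.078 -2.778 4.059
v 0.922 -3.306 3.31
v 0.19 -1.697 3.261
v -0.509 -2.277 3.46
v -0.338 -2.382 2.921
v 0.094 -2.023 2.798
v 0.356 -1.708 3.812
v -0.344 -2.288 4.01
v 0.094 -2.411 4.362
v 0.526 -2.052 4.239
v -0.182 -1.854 3.67
v 3.987 2.775 -0.828
v 4.388 3.444 -1.517
v 3.233 4.005 -0.072
v 3.761 3.202 -1.749
v 3.239 2.76 -1.551
v 3.068 2.325 -1.015
v 3.327 2.101 -0.391
v 3.895 2.191 0.028
v 4.506 2.555 0.046
v 4.874 3.021 -0.345
v 4.828 3.372 -0.962
f 2 4 1
f 5 2 1
f 1 4 3
f 3 5 1
f 2 8 4
f 6 2 5
f 6 8 2
f 4 8 3
f 7 5 3
f 3 8 7
f 7 6 5
f 8 6 7
f 10 9 12
f 10 12 11
f 12 9 13
f 12 13 11
f 13 9 14
f 13 14 11
f 14 9 15
f 14 15 11
f 15 9 16
f 15 16 11
f 16 9 17
f 16 17 11
f 17 9 18
f 17 18 11
f 18 9 19
f 18 19 11
f 19 9 10
f 19 10 11
f 21 23 20
f 24 21 20
f 20 23 22
f 22 24 20
f 21 27 23
f 25 21 24
f 25 27 21
f 23 27 22
f 26 24 22
f 22 27 26
f 26 25 24
f 27 25 26
f 28 65 44
f 65 39 68
f 44 68 33
f 65 68 44
f 28 44 40
f 44 33 45
f 40 45 29
f 44 45 40
f 28 40 49
f 40 29 50
f 49 50 35
f 40 50 49
f 28 49 61
f 49 35 64
f 61 64 38
f 49 64 61
f 28 61 65
f 61 38 69
f 65 69 39
f 61 69 65
f 29 45 56
f 45 33 59
f 56 59 37
f 45 59 56
f 33 68 46
f 68 39 67
f 46 67 32
f 68 67 46
f 39 69 66
f 69 38 62
f 66 62 30
f 69 62 66
f 38 64 63
f 64 35 51
f 63 51 34
f 64 51 63
f 35 50 55
f 50 29 52
f 55 52 36
f 50 52 55
f 31 57 43
f 57 37 58
f 43 58 32
f 57 58 43
f 31 43 41
f 43 32 42
f 41 42 30
f 43 42 41
f 31 41 48
f 41 30 47
f 48 47 34
f 41 47 48
f 31 48 53
f 48 34 54
f 53 54 36
f 48 54 53
f 31 53 57
f 53 36 60
f 57 60 37
f 53 60 57
f 32 58 46
f 58 37 59
f 46 59 33
f 58 59 46
f 30 42 66
f 42 32 67
f 66 67 39
f 42 67 66
f 34 47 63
f 47 30 62
f 63 62 38
f 47 62 63
f 36 54 55
f 54 34 51
f 55 51 35
f 54 51 55
f 37 60 56
f 60 36 52
f 56 52 29
f 60 52 56
f 71 70 73
f 71 73 72
f 73 70 74
f 73 74 72
f 74 70 75
f 74 75 72
f 75 70 76
f 75 76 72
f 76 70 77
f 76 77 72
f 77 70 78
f 77 78 72
f 78 70 79
f 78 79 72
f 79 70 80
f 79 80 72
f 80 70 71
f 80 71 72



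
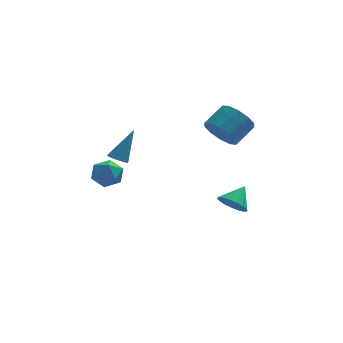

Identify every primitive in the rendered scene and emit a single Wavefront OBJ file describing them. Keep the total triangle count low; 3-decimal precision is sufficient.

v 2.698 -3.895 -1.283
v 3.312 -3.832 -1.881
v 3.402 -3.105 -0.477
v 3.059 -3.519 -1.967
v 2.723 -3.293 -1.896
v 2.381 -3.204 -1.684
v 2.112 -3.274 -1.38
v 1.977 -3.486 -1.054
v 2.008 -3.792 -0.781
v 2.196 -4.122 -0.622
v 2.5 -4.4 -0.615
v 2.849 -4.562 -0.76
v 3.164 -4.571 -1.026
v 3.372 -4.426 -1.35
v 3.425 -4.159 -1.659
v -2.879 -1.783 0.993
v -2.361 -1.798 0.733
v -2.021 -1.077 2.667
v -2.486 -1.502 0.672
v -2.736 -1.295 0.713
v -3.031 -1.244 0.843
v -3.278 -1.363 1.02
v -3.399 -1.616 1.189
v -3.355 -1.921 1.295
v -3.16 -2.183 1.305
v -2.875 -2.318 1.216
v -2.593 -2.283 1.056
v -2.401 -2.089 0.876
v 2.595 1.578 0.714
v 3.144 1.792 -0.204
v 4.173 2.637 0.609
v 3.625 2.422 1.526
v 2.682 2.274 -0.12
v 3.711 3.119 0.693
v 2.186 2.491 0.282
v 3.216 3.336 1.095
v 1.847 2.359 0.849
v 2.876 3.204 1.662
v 1.794 1.928 1.364
v 2.823 2.773 2.177
v 2.047 1.363 1.631
v 3.076 2.208 2.444
v 2.509 0.881 1.547
v 3.538 1.726 2.36
v 3.004 0.664 1.145
v 4.034 1.509 1.958
v 3.344 0.796 0.578
v 4.373 1.641 1.391
v 3.397 1.227 0.063
v 4.426 2.072 0.876
v -3.681 3.435 -2.75
v -3.115 3.195 -1.988
v -3.485 1.985 -3.352
v -2.919 1.745 -2.59
v -3.878 1.892 -2.461
v -3.999 2.788 -2.089
v -2.601 2.392 -3.251
v -2.722 3.288 -2.879
v -2.448 2.551 -2.298
v -3.237 2.242 -1.81
v -3.363 2.938 -3.53
v -4.152 2.629 -3.042
f 2 1 4
f 2 4 3
f 4 1 5
f 4 5 3
f 5 1 6
f 5 6 3
f 6 1 7
f 6 7 3
f 7 1 8
f 7 8 3
f 8 1 9
f 8 9 3
f 9 1 10
f 9 10 3
f 10 1 11
f 10 11 3
f 11 1 12
f 11 12 3
f 12 1 13
f 12 13 3
f 13 1 14
f 13 14 3
f 14 1 15
f 14 15 3
f 15 1 2
f 15 2 3
f 17 16 19
f 17 19 18
f 19 16 20
f 19 20 18
f 20 16 21
f 20 21 18
f 21 16 22
f 21 22 18
f 22 16 23
f 22 23 18
f 23 16 24
f 23 24 18
f 24 16 25
f 24 25 18
f 25 16 26
f 25 26 18
f 26 16 27
f 26 27 18
f 27 16 28
f 27 28 18
f 28 16 17
f 28 17 18
f 30 29 33
f 30 33 31
f 31 33 34
f 31 34 32
f 33 29 35
f 33 35 34
f 34 35 36
f 34 36 32
f 35 29 37
f 35 37 36
f 36 37 38
f 36 38 32
f 37 29 39
f 37 39 38
f 38 39 40
f 38 40 32
f 39 29 41
f 39 41 40
f 40 41 42
f 40 42 32
f 41 29 43
f 41 43 42
f 42 43 44
f 42 44 32
f 43 29 45
f 43 45 44
f 44 45 46
f 44 46 32
f 45 29 47
f 45 47 46
f 46 47 48
f 46 48 32
f 47 29 49
f 47 49 48
f 48 49 50
f 48 50 32
f 49 29 30
f 49 30 50
f 50 30 31
f 50 31 32
f 51 62 56
f 51 56 52
f 51 52 58
f 51 58 61
f 51 61 62
f 52 56 60
f 56 62 55
f 62 61 53
f 61 58 57
f 58 52 59
f 54 60 55
f 54 55 53
f 54 53 57
f 54 57 59
f 54 59 60
f 55 60 56
f 53 55 62
f 57 53 61
f 59 57 58
f 60 59 52



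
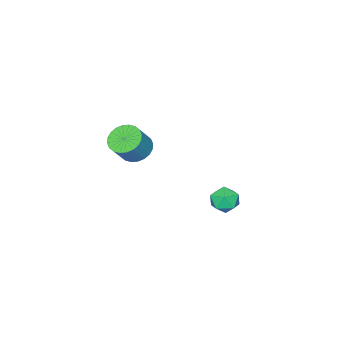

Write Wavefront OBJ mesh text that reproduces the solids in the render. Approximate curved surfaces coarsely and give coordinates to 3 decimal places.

v -3.329 4.568 1.076
v -2.777 3.963 1.027
v -4.283 3.677 1.313
v -3.731 3.072 1.264
v -3.711 3.596 1.895
v -3.121 4.147 1.748
v -3.939 3.493 0.592
v -3.349 4.044 0.445
v -3.154 3.299 0.728
v -3.013 3.363 1.534
v -4.047 4.277 0.806
v -3.906 4.341 1.612
v -4.119 -2.553 1.413
v -3.589 -3.215 1.056
v -2.731 -3.149 2.211
v -3.261 -2.487 2.567
v -3.432 -2.92 0.923
v -2.574 -2.854 2.078
v -3.38 -2.57 0.865
v -2.522 -2.504 2.019
v -3.441 -2.217 0.89
v -2.583 -2.151 2.044
v -3.605 -1.915 0.994
v -2.747 -1.849 2.149
v -3.847 -1.71 1.163
v -2.989 -1.645 2.317
v -4.13 -1.634 1.369
v -3.272 -1.568 2.524
v -4.412 -1.697 1.582
v -3.554 -1.632 2.737
v -4.649 -1.891 1.769
v -3.791 -1.825 2.924
v -4.806 -2.186 1.902
v -3.948 -2.12 3.057
v -4.858 -2.536 1.961
v -4 -2.47 3.115
v -4.797 -2.889 1.936
v -3.939 -2.823 3.09
v -4.633 -3.191 1.831
v -3.775 -3.125 2.986
v -4.391 -3.395 1.663
v -3.533 -3.33 2.817
v -4.108 -3.472 1.456
v -3.25 -3.406 2.611
v -3.826 -3.408 1.243
v -2.968 -3.343 2.398
f 1 12 6
f 1 6 2
f 1 2 8
f 1 8 11
f 1 11 12
f 2 6 10
f 6 12 5
f 12 11 3
f 11 8 7
f 8 2 9
f 4 10 5
f 4 5 3
f 4 3 7
f 4 7 9
f 4 9 10
f 5 10 6
f 3 5 12
f 7 3 11
f 9 7 8
f 10 9 2
f 14 13 17
f 14 17 15
f 15 17 18
f 15 18 16
f 17 13 19
f 17 19 18
f 18 19 20
f 18 20 16
f 19 13 21
f 19 21 20
f 20 21 22
f 20 22 16
f 21 13 23
f 21 23 22
f 22 23 24
f 22 24 16
f 23 13 25
f 23 25 24
f 24 25 26
f 24 26 16
f 25 13 27
f 25 27 26
f 26 27 28
f 26 28 16
f 27 13 29
f 27 29 28
f 28 29 30
f 28 30 16
f 29 13 31
f 29 31 30
f 30 31 32
f 30 32 16
f 31 13 33
f 31 33 32
f 32 33 34
f 32 34 16
f 33 13 35
f 33 35 34
f 34 35 36
f 34 36 16
f 35 13 37
f 35 37 36
f 36 37 38
f 36 38 16
f 37 13 39
f 37 39 38
f 38 39 40
f 38 40 16
f 39 13 41
f 39 41 40
f 40 41 42
f 40 42 16
f 41 13 43
f 41 43 42
f 42 43 44
f 42 44 16
f 43 13 45
f 43 45 44
f 44 45 46
f 44 46 16
f 45 13 14
f 45 14 46
f 46 14 15
f 46 15 16



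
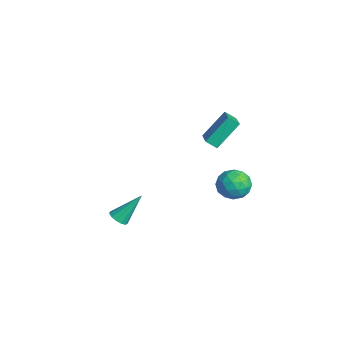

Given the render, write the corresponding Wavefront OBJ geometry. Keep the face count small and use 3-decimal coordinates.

v 0.85 -4.034 -1.852
v 1.333 -4.307 -1.624
v 0.87 -2.746 -0.348
v 1.448 -4.067 -1.832
v 1.374 -3.816 -2.046
v 1.133 -3.634 -2.198
v 0.802 -3.579 -2.241
v 0.486 -3.669 -2.16
v 0.286 -3.874 -1.981
v 0.264 -4.13 -1.761
v 0.429 -4.356 -1.57
v 0.727 -4.479 -1.469
v 1.064 -4.461 -1.489
v -0.253 3.711 -1.23
v 0.465 2.996 -0.992
v -0.985 2.624 -2.288
v -0.267 1.909 -2.05
v -0.973 2.193 -1.34
v -0.521 2.864 -0.687
v 0.001 2.756 -2.593
v 0.453 3.427 -1.94
v 0.622 2.406 -1.835
v 0.02 2.058 -1.061
v -0.54 3.562 -2.219
v -1.142 3.214 -1.445
v 0.171 3.449 -1.018
v -0.691 2.171 -2.262
v -1.106 2.338 -1.844
v -0.683 1.918 -1.705
v -0.409 3.372 -0.838
v 0.013 2.951 -0.699
v -0.833 2.479 -0.903
v -0.533 2.669 -2.581
v -0.111 2.248 -2.442
v 0.163 3.702 -1.575
v 0.586 3.282 -1.436
v 0.313 3.141 -2.377
v 0.685 2.682 -1.374
v 0.254 2.043 -1.996
v 0.412 2.54 -2.315
v 0.678 2.935 -1.931
v 0.331 2.477 -0.919
v -0.099 1.838 -1.541
v -0.515 2.005 -1.123
v -0.249 2.4 -0.739
v 0.423 2.13 -1.414
v -0.421 3.782 -1.739
v -0.851 3.143 -2.361
v -0.271 3.22 -2.541
v -0.005 3.615 -2.157
v -0.774 3.577 -1.284
v -1.205 2.938 -1.906
v -1.198 2.685 -1.349
v -0.932 3.08 -0.965
v -0.943 3.49 -1.866
v -4.613 2.581 -0.545
v -4.864 3.976 0.964
v -4.304 3.148 -1.017
v -4.555 4.543 0.491
v -3.205 2.257 -0.011
v -3.456 3.652 1.497
v -2.896 2.824 -0.484
v -3.147 4.219 1.025
f 2 1 4
f 2 4 3
f 4 1 5
f 4 5 3
f 5 1 6
f 5 6 3
f 6 1 7
f 6 7 3
f 7 1 8
f 7 8 3
f 8 1 9
f 8 9 3
f 9 1 10
f 9 10 3
f 10 1 11
f 10 11 3
f 11 1 12
f 11 12 3
f 12 1 13
f 12 13 3
f 13 1 2
f 13 2 3
f 14 51 30
f 51 25 54
f 30 54 19
f 51 54 30
f 14 30 26
f 30 19 31
f 26 31 15
f 30 31 26
f 14 26 35
f 26 15 36
f 35 36 21
f 26 36 35
f 14 35 47
f 35 21 50
f 47 50 24
f 35 50 47
f 14 47 51
f 47 24 55
f 51 55 25
f 47 55 51
f 15 31 42
f 31 19 45
f 42 45 23
f 31 45 42
f 19 54 32
f 54 25 53
f 32 53 18
f 54 53 32
f 25 55 52
f 55 24 48
f 52 48 16
f 55 48 52
f 24 50 49
f 50 21 37
f 49 37 20
f 50 37 49
f 21 36 41
f 36 15 38
f 41 38 22
f 36 38 41
f 17 43 29
f 43 23 44
f 29 44 18
f 43 44 29
f 17 29 27
f 29 18 28
f 27 28 16
f 29 28 27
f 17 27 34
f 27 16 33
f 34 33 20
f 27 33 34
f 17 34 39
f 34 20 40
f 39 40 22
f 34 40 39
f 17 39 43
f 39 22 46
f 43 46 23
f 39 46 43
f 18 44 32
f 44 23 45
f 32 45 19
f 44 45 32
f 16 28 52
f 28 18 53
f 52 53 25
f 28 53 52
f 20 33 49
f 33 16 48
f 49 48 24
f 33 48 49
f 22 40 41
f 40 20 37
f 41 37 21
f 40 37 41
f 23 46 42
f 46 22 38
f 42 38 15
f 46 38 42
f 57 59 56
f 60 57 56
f 56 59 58
f 58 60 56
f 57 63 59
f 61 57 60
f 61 63 57
f 59 63 58
f 62 60 58
f 58 63 62
f 62 61 60
f 63 61 62



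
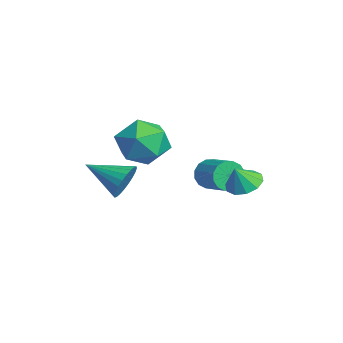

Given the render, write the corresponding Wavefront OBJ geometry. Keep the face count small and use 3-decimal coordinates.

v -2.628 3.37 -1.713
v -2.309 3.106 -2.363
v -1.013 3.527 -1.896
v -1.332 3.79 -1.247
v -2.403 3.485 -2.441
v -1.108 3.906 -1.974
v -2.558 3.833 -2.324
v -1.263 4.254 -1.857
v -2.732 4.057 -2.044
v -1.436 4.478 -1.577
v -2.878 4.097 -1.675
v -1.582 4.518 -1.208
v -2.957 3.942 -1.316
v -1.661 4.362 -0.85
v -2.947 3.633 -1.064
v -1.651 4.054 -0.597
v -2.852 3.254 -0.986
v -1.557 3.675 -0.519
v -2.697 2.906 -1.103
v -1.402 3.327 -0.636
v -2.524 2.682 -1.383
v -1.228 3.103 -0.916
v -2.378 2.642 -1.752
v -1.082 3.063 -1.285
v -2.299 2.798 -2.11
v -1.003 3.218 -1.644
v 0.455 0.646 2.5
v 0.995 0.228 1.477
v -1.195 -0.368 2.043
v -0.655 -0.786 1.02
v -0.266 -1.17 2.121
v 0.755 -0.544 2.404
v -0.955 0.404 1.116
v 0.066 1.03 1.399
v 0.124 0.079 0.621
v 0.55 -0.894 1.242
v -0.75 0.754 2.278
v -0.324 -0.219 2.899
v 2.05 3.374 0.139
v 2.78 3.674 0.158
v 2.21 2.926 1.041
v 2.48 3.995 0.371
v 2.015 4.078 0.495
v 1.563 3.893 0.483
v 1.298 3.509 0.34
v 1.319 3.074 0.12
v 1.62 2.753 -0.093
v 2.084 2.67 -0.217
v 2.536 2.855 -0.205
v 2.802 3.239 -0.062
v -0.653 -0.641 -0.645
v -0.113 -0.713 0.046
v -1.667 -2.019 0.005
v -0.343 -0.487 0.164
v -0.621 -0.285 0.159
v -0.903 -0.138 0.032
v -1.148 -0.066 -0.199
v -1.317 -0.083 -0.497
v -1.385 -0.184 -0.818
v -1.341 -0.355 -1.113
v -1.193 -0.569 -1.336
v -0.963 -0.795 -1.454
v -0.685 -0.997 -1.449
v -0.403 -1.145 -1.322
v -0.158 -1.216 -1.091
v 0.011 -1.2 -0.793
v 0.079 -1.098 -0.472
v 0.036 -0.927 -0.177
f 2 1 5
f 2 5 3
f 3 5 6
f 3 6 4
f 5 1 7
f 5 7 6
f 6 7 8
f 6 8 4
f 7 1 9
f 7 9 8
f 8 9 10
f 8 10 4
f 9 1 11
f 9 11 10
f 10 11 12
f 10 12 4
f 11 1 13
f 11 13 12
f 12 13 14
f 12 14 4
f 13 1 15
f 13 15 14
f 14 15 16
f 14 16 4
f 15 1 17
f 15 17 16
f 16 17 18
f 16 18 4
f 17 1 19
f 17 19 18
f 18 19 20
f 18 20 4
f 19 1 21
f 19 21 20
f 20 21 22
f 20 22 4
f 21 1 23
f 21 23 22
f 22 23 24
f 22 24 4
f 23 1 25
f 23 25 24
f 24 25 26
f 24 26 4
f 25 1 2
f 25 2 26
f 26 2 3
f 26 3 4
f 27 38 32
f 27 32 28
f 27 28 34
f 27 34 37
f 27 37 38
f 28 32 36
f 32 38 31
f 38 37 29
f 37 34 33
f 34 28 35
f 30 36 31
f 30 31 29
f 30 29 33
f 30 33 35
f 30 35 36
f 31 36 32
f 29 31 38
f 33 29 37
f 35 33 34
f 36 35 28
f 40 39 42
f 40 42 41
f 42 39 43
f 42 43 41
f 43 39 44
f 43 44 41
f 44 39 45
f 44 45 41
f 45 39 46
f 45 46 41
f 46 39 47
f 46 47 41
f 47 39 48
f 47 48 41
f 48 39 49
f 48 49 41
f 49 39 50
f 49 50 41
f 50 39 40
f 50 40 41
f 52 51 54
f 52 54 53
f 54 51 55
f 54 55 53
f 55 51 56
f 55 56 53
f 56 51 57
f 56 57 53
f 57 51 58
f 57 58 53
f 58 51 59
f 58 59 53
f 59 51 60
f 59 60 53
f 60 51 61
f 60 61 53
f 61 51 62
f 61 62 53
f 62 51 63
f 62 63 53
f 63 51 64
f 63 64 53
f 64 51 65
f 64 65 53
f 65 51 66
f 65 66 53
f 66 51 67
f 66 67 53
f 67 51 68
f 67 68 53
f 68 51 52
f 68 52 53



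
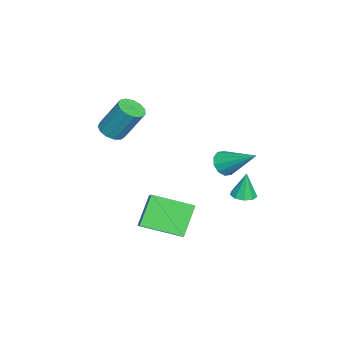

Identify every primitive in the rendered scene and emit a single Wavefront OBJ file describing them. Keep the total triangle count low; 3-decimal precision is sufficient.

v 0.024 1.361 -0.709
v 0.575 1.48 -1.204
v 0.696 2.979 0.429
v 0.207 1.727 -1.338
v -0.232 1.834 -1.232
v -0.572 1.761 -0.926
v -0.685 1.534 -0.538
v -0.527 1.242 -0.215
v -0.159 0.994 -0.081
v 0.28 0.887 -0.187
v 0.62 0.961 -0.493
v 0.733 1.187 -0.881
v -2.52 1.872 -4.441
v -1.925 1.55 -4.376
v -2.62 1.988 -2.959
v -1.855 2.009 -4.407
v -2.096 2.404 -4.454
v -2.536 2.55 -4.495
v -2.968 2.379 -4.511
v -3.191 1.971 -4.494
v -3.1 1.517 -4.453
v -2.737 1.229 -4.406
v -2.273 1.242 -4.375
v -1.137 -4.385 0.182
v -0.474 -4.104 -0.029
v -0.361 -3.054 1.727
v -1.023 -3.335 1.938
v -0.768 -3.836 -0.171
v -0.654 -2.785 1.586
v -1.179 -3.741 -0.201
v -1.065 -2.691 1.556
v -1.576 -3.852 -0.109
v -1.463 -2.801 1.648
v -1.834 -4.131 0.075
v -1.721 -3.081 1.832
v -1.871 -4.492 0.293
v -1.757 -3.441 2.049
v -1.674 -4.818 0.475
v -1.561 -3.768 2.232
v -1.307 -5.007 0.565
v -1.194 -3.957 2.321
v -0.886 -4.999 0.532
v -0.772 -3.948 2.289
v -0.544 -4.796 0.389
v -0.431 -3.745 2.145
v -0.391 -4.462 0.179
v -0.277 -3.412 1.936
v 1.763 -2.457 -4.473
v 0.63 -2.145 -3.019
v 1.523 -0.405 -5.102
v 0.39 -0.092 -3.648
v 2.81 -2.108 -3.732
v 1.677 -1.795 -2.278
v 2.57 -0.055 -4.361
v 1.437 0.257 -2.907
f 2 1 4
f 2 4 3
f 4 1 5
f 4 5 3
f 5 1 6
f 5 6 3
f 6 1 7
f 6 7 3
f 7 1 8
f 7 8 3
f 8 1 9
f 8 9 3
f 9 1 10
f 9 10 3
f 10 1 11
f 10 11 3
f 11 1 12
f 11 12 3
f 12 1 2
f 12 2 3
f 14 13 16
f 14 16 15
f 16 13 17
f 16 17 15
f 17 13 18
f 17 18 15
f 18 13 19
f 18 19 15
f 19 13 20
f 19 20 15
f 20 13 21
f 20 21 15
f 21 13 22
f 21 22 15
f 22 13 23
f 22 23 15
f 23 13 14
f 23 14 15
f 25 24 28
f 25 28 26
f 26 28 29
f 26 29 27
f 28 24 30
f 28 30 29
f 29 30 31
f 29 31 27
f 30 24 32
f 30 32 31
f 31 32 33
f 31 33 27
f 32 24 34
f 32 34 33
f 33 34 35
f 33 35 27
f 34 24 36
f 34 36 35
f 35 36 37
f 35 37 27
f 36 24 38
f 36 38 37
f 37 38 39
f 37 39 27
f 38 24 40
f 38 40 39
f 39 40 41
f 39 41 27
f 40 24 42
f 40 42 41
f 41 42 43
f 41 43 27
f 42 24 44
f 42 44 43
f 43 44 45
f 43 45 27
f 44 24 46
f 44 46 45
f 45 46 47
f 45 47 27
f 46 24 25
f 46 25 47
f 47 25 26
f 47 26 27
f 49 51 48
f 52 49 48
f 48 51 50
f 50 52 48
f 49 55 51
f 53 49 52
f 53 55 49
f 51 55 50
f 54 52 50
f 50 55 54
f 54 53 52
f 55 53 54



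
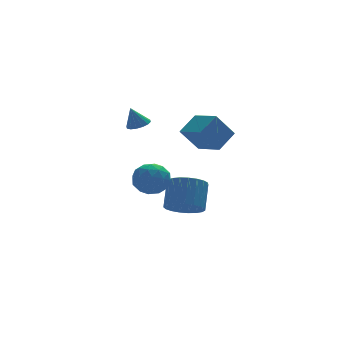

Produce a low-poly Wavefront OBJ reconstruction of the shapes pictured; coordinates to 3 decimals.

v -0.557 -3.376 3.131
v 0.394 -2.863 3.872
v -1.044 -1.95 2.769
v -0.093 -1.437 3.511
v 0.373 -3.363 1.929
v 1.324 -2.85 2.671
v -0.114 -1.937 1.568
v 0.837 -1.424 2.309
v -1.191 1.106 -0.352
v -0.597 1.035 -1.164
v -2.403 0.385 -1.176
v -1.809 0.314 -1.988
v -1.613 -0.243 -1.17
v -0.864 0.202 -0.661
v -2.136 1.218 -1.679
v -1.387 1.663 -1.17
v -1.181 1.104 -1.985
v -0.857 0.202 -1.67
v -2.143 1.218 -0.67
v -1.819 0.316 -0.355
v -0.788 1.134 -0.686
v -2.212 0.286 -1.654
v -2.097 -0.042 -1.173
v -1.748 -0.083 -1.651
v -0.945 0.644 -0.39
v -0.595 0.603 -0.867
v -1.192 -0.149 -0.871
v -2.405 0.817 -1.473
v -2.055 0.776 -1.95
v -1.252 1.503 -0.689
v -0.903 1.462 -1.167
v -1.808 1.569 -1.469
v -0.782 1.133 -1.646
v -1.494 0.709 -2.13
v -1.686 1.24 -1.948
v -1.246 1.502 -1.649
v -0.591 0.602 -1.461
v -1.304 0.178 -1.945
v -1.189 -0.149 -1.464
v -0.748 0.113 -1.165
v -0.935 0.643 -1.943
v -1.696 1.242 -0.395
v -2.409 0.818 -0.879
v -2.252 1.307 -1.175
v -1.811 1.569 -0.876
v -1.506 0.711 -0.21
v -2.218 0.287 -0.694
v -1.754 -0.082 -0.691
v -1.314 0.18 -0.392
v -2.065 0.777 -0.397
v -2.42 -0.146 2.814
v -1.922 -0.439 3.008
v -2.8 -0.094 3.866
v -1.846 -0.133 3.02
v -1.924 0.17 2.977
v -2.136 0.388 2.891
v -2.423 0.464 2.783
v -2.709 0.375 2.684
v -2.918 0.148 2.62
v -2.994 -0.159 2.607
v -2.916 -0.462 2.65
v -2.705 -0.68 2.737
v -2.417 -0.755 2.845
v -2.131 -0.667 2.944
v 0.2 0.77 -3.399
v 0.633 1.434 -4.042
v 1.152 2.373 -2.724
v 0.72 1.71 -2.081
v 0.242 1.593 -4.001
v 0.761 2.532 -2.683
v -0.156 1.609 -3.856
v 0.363 2.549 -2.538
v -0.493 1.481 -3.632
v 0.026 2.42 -2.314
v -0.71 1.23 -3.368
v -0.191 2.169 -2.05
v -0.769 0.899 -3.109
v -0.25 1.839 -1.791
v -0.661 0.546 -2.9
v -0.141 1.486 -1.582
v -0.403 0.232 -2.778
v 0.116 1.171 -1.459
v -0.042 0.011 -2.763
v 0.477 0.95 -1.444
v 0.362 -0.079 -2.858
v 0.881 0.861 -1.539
v 0.737 -0.022 -3.046
v 1.256 0.918 -1.728
v 1.02 0.172 -3.296
v 1.539 1.112 -1.977
v 1.161 0.47 -3.563
v 1.68 1.409 -2.245
v 1.136 0.819 -3.802
v 1.655 1.758 -2.484
v 0.949 1.16 -3.972
v 1.468 2.099 -2.653
f 2 4 1
f 5 2 1
f 1 4 3
f 3 5 1
f 2 8 4
f 6 2 5
f 6 8 2
f 4 8 3
f 7 5 3
f 3 8 7
f 7 6 5
f 8 6 7
f 9 46 25
f 46 20 49
f 25 49 14
f 46 49 25
f 9 25 21
f 25 14 26
f 21 26 10
f 25 26 21
f 9 21 30
f 21 10 31
f 30 31 16
f 21 31 30
f 9 30 42
f 30 16 45
f 42 45 19
f 30 45 42
f 9 42 46
f 42 19 50
f 46 50 20
f 42 50 46
f 10 26 37
f 26 14 40
f 37 40 18
f 26 40 37
f 14 49 27
f 49 20 48
f 27 48 13
f 49 48 27
f 20 50 47
f 50 19 43
f 47 43 11
f 50 43 47
f 19 45 44
f 45 16 32
f 44 32 15
f 45 32 44
f 16 31 36
f 31 10 33
f 36 33 17
f 31 33 36
f 12 38 24
f 38 18 39
f 24 39 13
f 38 39 24
f 12 24 22
f 24 13 23
f 22 23 11
f 24 23 22
f 12 22 29
f 22 11 28
f 29 28 15
f 22 28 29
f 12 29 34
f 29 15 35
f 34 35 17
f 29 35 34
f 12 34 38
f 34 17 41
f 38 41 18
f 34 41 38
f 13 39 27
f 39 18 40
f 27 40 14
f 39 40 27
f 11 23 47
f 23 13 48
f 47 48 20
f 23 48 47
f 15 28 44
f 28 11 43
f 44 43 19
f 28 43 44
f 17 35 36
f 35 15 32
f 36 32 16
f 35 32 36
f 18 41 37
f 41 17 33
f 37 33 10
f 41 33 37
f 52 51 54
f 52 54 53
f 54 51 55
f 54 55 53
f 55 51 56
f 55 56 53
f 56 51 57
f 56 57 53
f 57 51 58
f 57 58 53
f 58 51 59
f 58 59 53
f 59 51 60
f 59 60 53
f 60 51 61
f 60 61 53
f 61 51 62
f 61 62 53
f 62 51 63
f 62 63 53
f 63 51 64
f 63 64 53
f 64 51 52
f 64 52 53
f 66 65 69
f 66 69 67
f 67 69 70
f 67 70 68
f 69 65 71
f 69 71 70
f 70 71 72
f 70 72 68
f 71 65 73
f 71 73 72
f 72 73 74
f 72 74 68
f 73 65 75
f 73 75 74
f 74 75 76
f 74 76 68
f 75 65 77
f 75 77 76
f 76 77 78
f 76 78 68
f 77 65 79
f 77 79 78
f 78 79 80
f 78 80 68
f 79 65 81
f 79 81 80
f 80 81 82
f 80 82 68
f 81 65 83
f 81 83 82
f 82 83 84
f 82 84 68
f 83 65 85
f 83 85 84
f 84 85 86
f 84 86 68
f 85 65 87
f 85 87 86
f 86 87 88
f 86 88 68
f 87 65 89
f 87 89 88
f 88 89 90
f 88 90 68
f 89 65 91
f 89 91 90
f 90 91 92
f 90 92 68
f 91 65 93
f 91 93 92
f 92 93 94
f 92 94 68
f 93 65 95
f 93 95 94
f 94 95 96
f 94 96 68
f 95 65 66
f 95 66 96
f 96 66 67
f 96 67 68



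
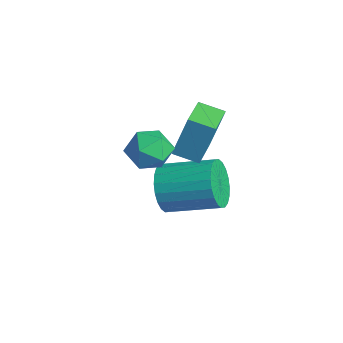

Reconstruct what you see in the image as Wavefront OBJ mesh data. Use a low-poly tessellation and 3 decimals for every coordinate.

v 1.203 0.426 1.396
v 1.774 -0.301 1.409
v 0.026 -0.499 1.391
v 0.597 -1.226 1.404
v 0.528 -0.679 2.147
v 1.256 -0.107 2.15
v 0.544 -0.693 0.65
v 1.272 -0.121 0.653
v 1.367 -0.993 0.948
v 1.357 -0.984 1.873
v 0.443 0.184 0.927
v 0.433 0.193 1.852
v -1.205 1.889 -0.181
v -1.09 2.451 1.536
v -0.531 2.627 -0.468
v -0.416 3.189 1.249
v 0.016 0.871 0.071
v 0.131 1.433 1.788
v 0.69 1.609 -0.216
v 0.805 2.171 1.501
v -1.05 1.086 -2.714
v -0.512 1.015 -3.625
v 0.727 2.624 -3.017
v 0.19 2.694 -2.106
v -0.81 1.284 -3.727
v 0.43 2.892 -3.12
v -1.144 1.522 -3.675
v 0.095 3.13 -3.068
v -1.464 1.693 -3.477
v -0.224 3.302 -2.87
v -1.721 1.772 -3.163
v -0.481 3.381 -2.555
v -1.876 1.747 -2.78
v -0.636 3.356 -2.172
v -1.905 1.621 -2.387
v -0.665 3.23 -1.78
v -1.803 1.413 -2.044
v -0.563 3.022 -1.436
v -1.587 1.156 -1.803
v -0.348 2.765 -1.195
v -1.29 0.888 -1.7
v -0.05 2.496 -1.093
v -0.955 0.65 -1.752
v 0.284 2.258 -1.145
v -0.636 0.478 -1.95
v 0.604 2.087 -1.343
v -0.379 0.399 -2.265
v 0.861 2.008 -1.657
v -0.224 0.424 -2.648
v 1.016 2.033 -2.04
v -0.195 0.55 -3.04
v 1.045 2.159 -2.433
v -0.297 0.758 -3.384
v 0.943 2.367 -2.776
f 1 12 6
f 1 6 2
f 1 2 8
f 1 8 11
f 1 11 12
f 2 6 10
f 6 12 5
f 12 11 3
f 11 8 7
f 8 2 9
f 4 10 5
f 4 5 3
f 4 3 7
f 4 7 9
f 4 9 10
f 5 10 6
f 3 5 12
f 7 3 11
f 9 7 8
f 10 9 2
f 14 16 13
f 17 14 13
f 13 16 15
f 15 17 13
f 14 20 16
f 18 14 17
f 18 20 14
f 16 20 15
f 19 17 15
f 15 20 19
f 19 18 17
f 20 18 19
f 22 21 25
f 22 25 23
f 23 25 26
f 23 26 24
f 25 21 27
f 25 27 26
f 26 27 28
f 26 28 24
f 27 21 29
f 27 29 28
f 28 29 30
f 28 30 24
f 29 21 31
f 29 31 30
f 30 31 32
f 30 32 24
f 31 21 33
f 31 33 32
f 32 33 34
f 32 34 24
f 33 21 35
f 33 35 34
f 34 35 36
f 34 36 24
f 35 21 37
f 35 37 36
f 36 37 38
f 36 38 24
f 37 21 39
f 37 39 38
f 38 39 40
f 38 40 24
f 39 21 41
f 39 41 40
f 40 41 42
f 40 42 24
f 41 21 43
f 41 43 42
f 42 43 44
f 42 44 24
f 43 21 45
f 43 45 44
f 44 45 46
f 44 46 24
f 45 21 47
f 45 47 46
f 46 47 48
f 46 48 24
f 47 21 49
f 47 49 48
f 48 49 50
f 48 50 24
f 49 21 51
f 49 51 50
f 50 51 52
f 50 52 24
f 51 21 53
f 51 53 52
f 52 53 54
f 52 54 24
f 53 21 22
f 53 22 54
f 54 22 23
f 54 23 24



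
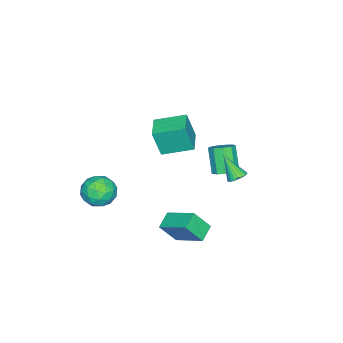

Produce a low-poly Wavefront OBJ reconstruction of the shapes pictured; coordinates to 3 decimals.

v 0.753 4.32 3.162
v 1.011 4.76 3.532
v 0.487 3.3 4.558
v 0.774 4.827 3.536
v 0.535 4.816 3.483
v 0.328 4.731 3.381
v 0.186 4.582 3.245
v 0.13 4.394 3.097
v 0.17 4.195 2.959
v 0.297 4.014 2.852
v 0.495 3.88 2.791
v 0.731 3.814 2.788
v 0.971 3.824 2.841
v 1.178 3.91 2.943
v 1.319 4.058 3.078
v 1.375 4.246 3.226
v 1.336 4.446 3.364
v 1.208 4.626 3.471
v 4.018 2.081 -0.874
v 2.94 2.051 -0.447
v 4.367 3.934 0.139
v 3.289 3.903 0.565
v 4.551 1.277 0.415
v 3.473 1.246 0.841
v 4.9 3.129 1.427
v 3.822 3.099 1.854
v -1.183 2.662 1.451
v -0.645 2.044 1.471
v -1.438 1.4 2.989
v -1.977 2.018 2.969
v -0.445 2.481 1.76
v -1.239 1.838 3.278
v -0.591 3.003 1.905
v -1.385 2.359 3.423
v -1.014 3.365 1.837
v -1.808 2.722 3.355
v -1.516 3.398 1.589
v -2.31 2.755 3.107
v -1.862 3.087 1.276
v -2.656 2.443 2.794
v -1.89 2.576 1.045
v -2.684 1.933 2.563
v -1.588 2.106 1.004
v -2.382 1.463 2.522
v -1.096 1.896 1.172
v -1.889 1.252 2.69
v -4.075 -2.949 0.129
v -3.85 -3.45 2.01
v -4.887 -1.125 0.711
v -4.662 -1.626 2.593
v -2.558 -2.274 0.127
v -2.333 -2.775 2.009
v -3.37 -0.45 0.71
v -3.145 -0.951 2.591
v 2.082 -2.762 0.398
v 2.924 -2.766 -0.412
v 2.396 -4.594 0.732
v 3.238 -4.598 -0.078
v 3.393 -4.017 0.923
v 3.198 -2.885 0.716
v 2.122 -4.475 -0.396
v 1.927 -3.343 -0.603
v 2.948 -3.824 -0.902
v 3.733 -3.541 -0.087
v 1.587 -3.819 0.407
v 2.372 -3.536 1.222
v 2.475 -2.603 -0.036
v 2.845 -4.757 0.356
v 2.936 -4.415 0.944
v 3.43 -4.417 0.469
v 2.637 -2.673 0.627
v 3.131 -2.675 0.151
v 3.407 -3.411 0.935
v 2.189 -4.685 0.169
v 2.683 -4.687 -0.307
v 1.89 -2.943 -0.149
v 2.384 -2.945 -0.624
v 1.913 -3.949 -0.615
v 2.984 -3.227 -0.8
v 3.169 -4.304 -0.604
v 2.513 -4.232 -0.791
v 2.399 -3.567 -0.913
v 3.446 -3.061 -0.321
v 3.63 -4.138 -0.125
v 3.721 -3.796 0.463
v 3.607 -3.131 0.342
v 3.46 -3.683 -0.61
v 1.69 -3.222 0.445
v 1.874 -4.299 0.641
v 1.713 -4.229 -0.022
v 1.599 -3.564 -0.143
v 2.151 -3.056 0.924
v 2.336 -4.133 1.12
v 2.921 -3.793 1.233
v 2.807 -3.128 1.111
v 1.86 -3.677 0.93
f 2 1 4
f 2 4 3
f 4 1 5
f 4 5 3
f 5 1 6
f 5 6 3
f 6 1 7
f 6 7 3
f 7 1 8
f 7 8 3
f 8 1 9
f 8 9 3
f 9 1 10
f 9 10 3
f 10 1 11
f 10 11 3
f 11 1 12
f 11 12 3
f 12 1 13
f 12 13 3
f 13 1 14
f 13 14 3
f 14 1 15
f 14 15 3
f 15 1 16
f 15 16 3
f 16 1 17
f 16 17 3
f 17 1 18
f 17 18 3
f 18 1 2
f 18 2 3
f 20 22 19
f 23 20 19
f 19 22 21
f 21 23 19
f 20 26 22
f 24 20 23
f 24 26 20
f 22 26 21
f 25 23 21
f 21 26 25
f 25 24 23
f 26 24 25
f 28 27 31
f 28 31 29
f 29 31 32
f 29 32 30
f 31 27 33
f 31 33 32
f 32 33 34
f 32 34 30
f 33 27 35
f 33 35 34
f 34 35 36
f 34 36 30
f 35 27 37
f 35 37 36
f 36 37 38
f 36 38 30
f 37 27 39
f 37 39 38
f 38 39 40
f 38 40 30
f 39 27 41
f 39 41 40
f 40 41 42
f 40 42 30
f 41 27 43
f 41 43 42
f 42 43 44
f 42 44 30
f 43 27 45
f 43 45 44
f 44 45 46
f 44 46 30
f 45 27 28
f 45 28 46
f 46 28 29
f 46 29 30
f 48 50 47
f 51 48 47
f 47 50 49
f 49 51 47
f 48 54 50
f 52 48 51
f 52 54 48
f 50 54 49
f 53 51 49
f 49 54 53
f 53 52 51
f 54 52 53
f 55 92 71
f 92 66 95
f 71 95 60
f 92 95 71
f 55 71 67
f 71 60 72
f 67 72 56
f 71 72 67
f 55 67 76
f 67 56 77
f 76 77 62
f 67 77 76
f 55 76 88
f 76 62 91
f 88 91 65
f 76 91 88
f 55 88 92
f 88 65 96
f 92 96 66
f 88 96 92
f 56 72 83
f 72 60 86
f 83 86 64
f 72 86 83
f 60 95 73
f 95 66 94
f 73 94 59
f 95 94 73
f 66 96 93
f 96 65 89
f 93 89 57
f 96 89 93
f 65 91 90
f 91 62 78
f 90 78 61
f 91 78 90
f 62 77 82
f 77 56 79
f 82 79 63
f 77 79 82
f 58 84 70
f 84 64 85
f 70 85 59
f 84 85 70
f 58 70 68
f 70 59 69
f 68 69 57
f 70 69 68
f 58 68 75
f 68 57 74
f 75 74 61
f 68 74 75
f 58 75 80
f 75 61 81
f 80 81 63
f 75 81 80
f 58 80 84
f 80 63 87
f 84 87 64
f 80 87 84
f 59 85 73
f 85 64 86
f 73 86 60
f 85 86 73
f 57 69 93
f 69 59 94
f 93 94 66
f 69 94 93
f 61 74 90
f 74 57 89
f 90 89 65
f 74 89 90
f 63 81 82
f 81 61 78
f 82 78 62
f 81 78 82
f 64 87 83
f 87 63 79
f 83 79 56
f 87 79 83



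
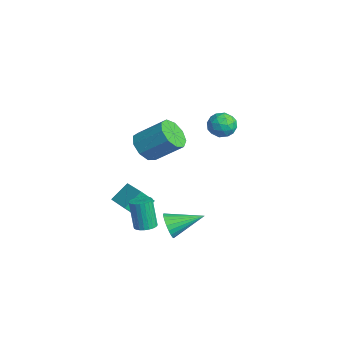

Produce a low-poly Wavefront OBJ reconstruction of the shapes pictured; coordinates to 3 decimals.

v 1.614 -2.752 -4.201
v 2.07 -3.219 -4.107
v 1.583 -3.335 -2.306
v 1.126 -2.868 -2.399
v 2.206 -3.006 -4.057
v 1.718 -3.122 -2.255
v 2.251 -2.754 -4.029
v 1.763 -2.87 -2.227
v 2.199 -2.502 -4.026
v 1.712 -2.618 -2.225
v 2.058 -2.288 -4.051
v 1.571 -2.404 -2.249
v 1.85 -2.144 -4.098
v 1.362 -2.26 -2.296
v 1.605 -2.093 -4.161
v 1.118 -2.209 -2.359
v 1.362 -2.142 -4.23
v 0.874 -2.259 -2.428
v 1.157 -2.285 -4.294
v 0.67 -2.401 -2.493
v 1.022 -2.498 -4.345
v 0.534 -2.614 -2.543
v 0.977 -2.75 -4.373
v 0.489 -2.866 -2.571
v 1.028 -3.002 -4.375
v 0.541 -3.118 -2.574
v 1.169 -3.216 -4.351
v 0.682 -3.332 -2.549
v 1.378 -3.36 -4.304
v 0.89 -3.476 -2.502
v 1.622 -3.411 -4.241
v 1.135 -3.527 -2.439
v 1.866 -3.361 -4.172
v 1.378 -3.478 -2.37
v 3.688 -2.139 -2.871
v 3.997 -2.466 -2.15
v 4.132 -0.261 -2.209
v 4.283 -2.461 -2.357
v 4.467 -2.4 -2.653
v 4.516 -2.294 -2.986
v 4.422 -2.161 -3.3
v 4.201 -2.024 -3.54
v 3.891 -1.907 -3.664
v 3.547 -1.83 -3.651
v 3.226 -1.807 -3.503
v 2.986 -1.841 -3.246
v 2.867 -1.926 -2.924
v 2.89 -2.048 -2.593
v 3.051 -2.186 -2.311
v 3.322 -2.316 -2.125
v 3.657 -2.415 -2.068
v -1.58 -3.719 -3.921
v -1.932 -2.655 -3.049
v -1.532 -2.969 -4.817
v -1.885 -1.905 -3.945
v 0.085 -3.435 -3.595
v -0.268 -2.371 -2.723
v 0.132 -2.685 -4.491
v -0.22 -1.621 -3.619
v 2.452 2.11 3.802
v 2.984 1.423 3.883
v 1.536 1.317 3.077
v 2.068 0.63 3.158
v 1.654 0.947 3.858
v 2.22 1.437 4.306
v 2.3 1.303 2.654
v 2.866 1.793 3.102
v 2.889 0.924 3.173
v 2.49 0.704 3.918
v 2.03 2.036 3.042
v 1.631 1.816 3.787
v 2.798 1.836 3.906
v 1.722 0.904 3.054
v 1.479 1.09 3.465
v 1.791 0.686 3.513
v 2.35 1.844 4.155
v 2.662 1.44 4.203
v 1.881 1.16 4.188
v 1.858 1.3 2.757
v 2.17 0.896 2.805
v 2.729 2.054 3.447
v 3.041 1.65 3.495
v 2.639 1.58 2.772
v 3.055 1.139 3.537
v 2.517 0.673 3.11
v 2.653 1.068 2.814
v 2.986 1.357 3.078
v 2.821 1.009 3.974
v 2.282 0.543 3.548
v 2.039 0.729 3.96
v 2.372 1.018 4.223
v 2.765 0.716 3.557
v 2.238 2.197 3.412
v 1.699 1.731 2.986
v 2.148 1.722 2.737
v 2.481 2.011 3
v 2.003 2.067 3.85
v 1.465 1.601 3.423
v 1.534 1.383 3.882
v 1.867 1.672 4.146
v 1.755 2.024 3.403
v -1.691 -1.67 -0.064
v -0.736 -1.819 -0.522
v 0.107 -0.439 0.787
v -0.849 -0.29 1.244
v -1.094 -1.279 -0.861
v -0.252 0.101 0.447
v -1.732 -0.921 -0.828
v -0.889 0.459 0.481
v -2.351 -0.914 -0.437
v -1.508 0.466 0.872
v -2.661 -1.261 0.128
v -1.818 0.119 1.437
v -2.517 -1.799 0.603
v -1.675 -0.419 1.912
v -1.987 -2.277 0.766
v -1.145 -0.896 2.075
v -1.319 -2.471 0.54
v -0.476 -1.09 1.849
v -0.824 -2.29 0.032
v 0.018 -0.91 1.34
f 2 1 5
f 2 5 3
f 3 5 6
f 3 6 4
f 5 1 7
f 5 7 6
f 6 7 8
f 6 8 4
f 7 1 9
f 7 9 8
f 8 9 10
f 8 10 4
f 9 1 11
f 9 11 10
f 10 11 12
f 10 12 4
f 11 1 13
f 11 13 12
f 12 13 14
f 12 14 4
f 13 1 15
f 13 15 14
f 14 15 16
f 14 16 4
f 15 1 17
f 15 17 16
f 16 17 18
f 16 18 4
f 17 1 19
f 17 19 18
f 18 19 20
f 18 20 4
f 19 1 21
f 19 21 20
f 20 21 22
f 20 22 4
f 21 1 23
f 21 23 22
f 22 23 24
f 22 24 4
f 23 1 25
f 23 25 24
f 24 25 26
f 24 26 4
f 25 1 27
f 25 27 26
f 26 27 28
f 26 28 4
f 27 1 29
f 27 29 28
f 28 29 30
f 28 30 4
f 29 1 31
f 29 31 30
f 30 31 32
f 30 32 4
f 31 1 33
f 31 33 32
f 32 33 34
f 32 34 4
f 33 1 2
f 33 2 34
f 34 2 3
f 34 3 4
f 36 35 38
f 36 38 37
f 38 35 39
f 38 39 37
f 39 35 40
f 39 40 37
f 40 35 41
f 40 41 37
f 41 35 42
f 41 42 37
f 42 35 43
f 42 43 37
f 43 35 44
f 43 44 37
f 44 35 45
f 44 45 37
f 45 35 46
f 45 46 37
f 46 35 47
f 46 47 37
f 47 35 48
f 47 48 37
f 48 35 49
f 48 49 37
f 49 35 50
f 49 50 37
f 50 35 51
f 50 51 37
f 51 35 36
f 51 36 37
f 53 55 52
f 56 53 52
f 52 55 54
f 54 56 52
f 53 59 55
f 57 53 56
f 57 59 53
f 55 59 54
f 58 56 54
f 54 59 58
f 58 57 56
f 59 57 58
f 60 97 76
f 97 71 100
f 76 100 65
f 97 100 76
f 60 76 72
f 76 65 77
f 72 77 61
f 76 77 72
f 60 72 81
f 72 61 82
f 81 82 67
f 72 82 81
f 60 81 93
f 81 67 96
f 93 96 70
f 81 96 93
f 60 93 97
f 93 70 101
f 97 101 71
f 93 101 97
f 61 77 88
f 77 65 91
f 88 91 69
f 77 91 88
f 65 100 78
f 100 71 99
f 78 99 64
f 100 99 78
f 71 101 98
f 101 70 94
f 98 94 62
f 101 94 98
f 70 96 95
f 96 67 83
f 95 83 66
f 96 83 95
f 67 82 87
f 82 61 84
f 87 84 68
f 82 84 87
f 63 89 75
f 89 69 90
f 75 90 64
f 89 90 75
f 63 75 73
f 75 64 74
f 73 74 62
f 75 74 73
f 63 73 80
f 73 62 79
f 80 79 66
f 73 79 80
f 63 80 85
f 80 66 86
f 85 86 68
f 80 86 85
f 63 85 89
f 85 68 92
f 89 92 69
f 85 92 89
f 64 90 78
f 90 69 91
f 78 91 65
f 90 91 78
f 62 74 98
f 74 64 99
f 98 99 71
f 74 99 98
f 66 79 95
f 79 62 94
f 95 94 70
f 79 94 95
f 68 86 87
f 86 66 83
f 87 83 67
f 86 83 87
f 69 92 88
f 92 68 84
f 88 84 61
f 92 84 88
f 103 102 106
f 103 106 104
f 104 106 107
f 104 107 105
f 106 102 108
f 106 108 107
f 107 108 109
f 107 109 105
f 108 102 110
f 108 110 109
f 109 110 111
f 109 111 105
f 110 102 112
f 110 112 111
f 111 112 113
f 111 113 105
f 112 102 114
f 112 114 113
f 113 114 115
f 113 115 105
f 114 102 116
f 114 116 115
f 115 116 117
f 115 117 105
f 116 102 118
f 116 118 117
f 117 118 119
f 117 119 105
f 118 102 120
f 118 120 119
f 119 120 121
f 119 121 105
f 120 102 103
f 120 103 121
f 121 103 104
f 121 104 105

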